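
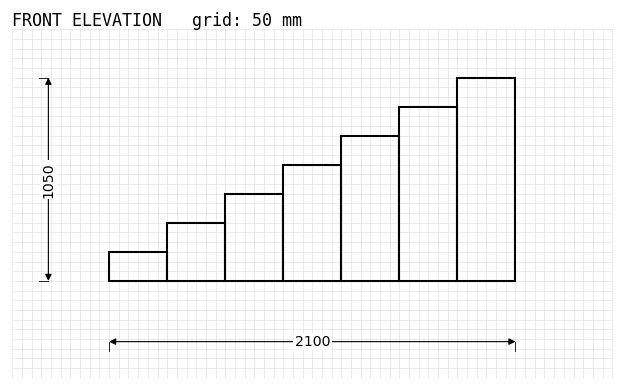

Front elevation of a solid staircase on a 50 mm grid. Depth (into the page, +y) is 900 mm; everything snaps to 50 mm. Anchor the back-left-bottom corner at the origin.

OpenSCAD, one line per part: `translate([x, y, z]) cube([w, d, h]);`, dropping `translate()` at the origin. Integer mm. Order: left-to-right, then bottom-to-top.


cube([300, 900, 150]);
translate([300, 0, 0]) cube([300, 900, 300]);
translate([600, 0, 0]) cube([300, 900, 450]);
translate([900, 0, 0]) cube([300, 900, 600]);
translate([1200, 0, 0]) cube([300, 900, 750]);
translate([1500, 0, 0]) cube([300, 900, 900]);
translate([1800, 0, 0]) cube([300, 900, 1050]);


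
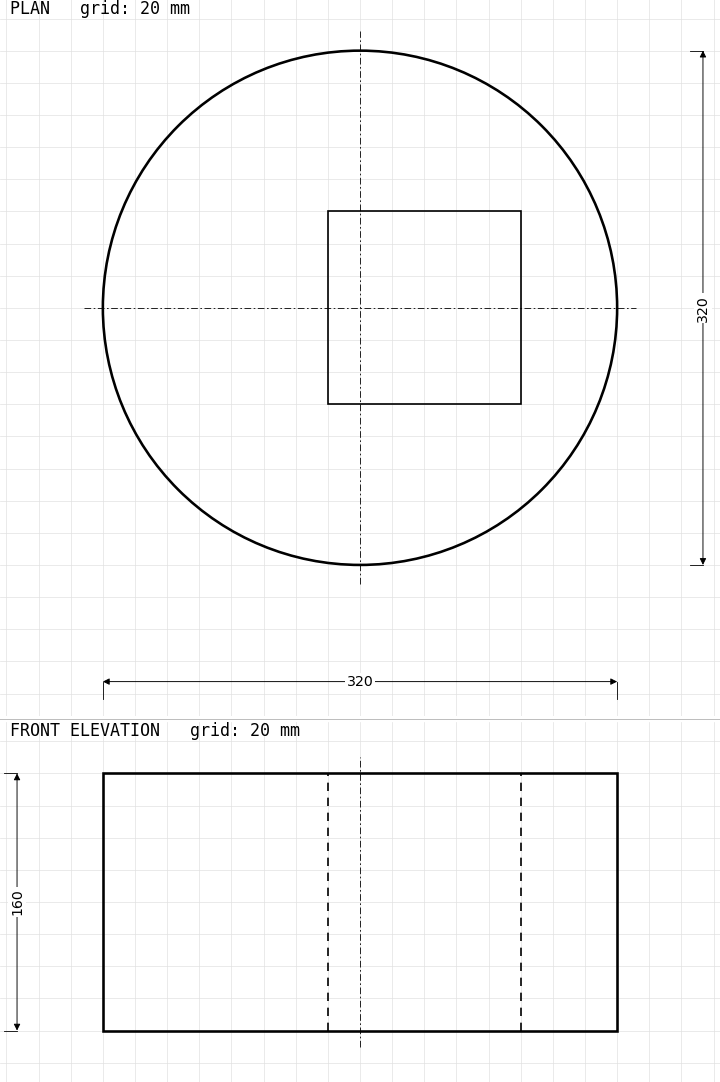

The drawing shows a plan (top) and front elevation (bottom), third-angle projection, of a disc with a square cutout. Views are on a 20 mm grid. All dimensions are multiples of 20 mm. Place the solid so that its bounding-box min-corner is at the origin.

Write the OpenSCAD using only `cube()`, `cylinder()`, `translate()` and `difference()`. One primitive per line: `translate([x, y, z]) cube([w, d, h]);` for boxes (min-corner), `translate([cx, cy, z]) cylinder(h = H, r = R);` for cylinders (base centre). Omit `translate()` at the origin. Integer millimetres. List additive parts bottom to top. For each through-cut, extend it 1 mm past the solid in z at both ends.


difference() {
  translate([160, 160, 0]) cylinder(h = 160, r = 160);
  translate([140, 100, -1]) cube([120, 120, 162]);
}


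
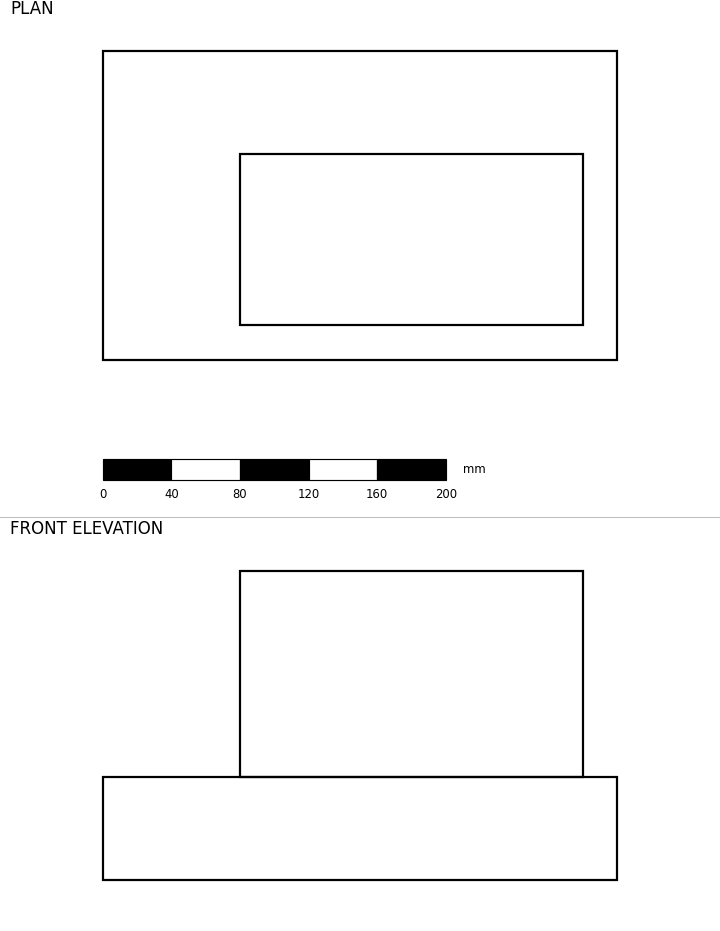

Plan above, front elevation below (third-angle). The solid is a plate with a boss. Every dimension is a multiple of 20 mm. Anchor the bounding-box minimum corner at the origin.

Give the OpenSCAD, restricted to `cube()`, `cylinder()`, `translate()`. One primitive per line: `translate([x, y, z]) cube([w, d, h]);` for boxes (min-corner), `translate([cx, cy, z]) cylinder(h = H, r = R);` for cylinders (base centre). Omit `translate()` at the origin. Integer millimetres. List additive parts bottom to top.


cube([300, 180, 60]);
translate([80, 20, 60]) cube([200, 100, 120]);


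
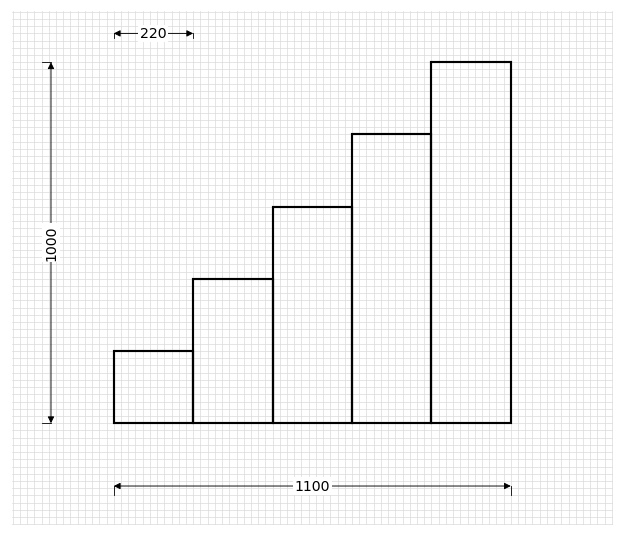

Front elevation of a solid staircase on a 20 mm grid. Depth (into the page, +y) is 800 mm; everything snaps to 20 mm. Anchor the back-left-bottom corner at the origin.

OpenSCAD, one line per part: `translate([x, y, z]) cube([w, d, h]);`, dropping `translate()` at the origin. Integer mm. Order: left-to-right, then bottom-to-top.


cube([220, 800, 200]);
translate([220, 0, 0]) cube([220, 800, 400]);
translate([440, 0, 0]) cube([220, 800, 600]);
translate([660, 0, 0]) cube([220, 800, 800]);
translate([880, 0, 0]) cube([220, 800, 1000]);


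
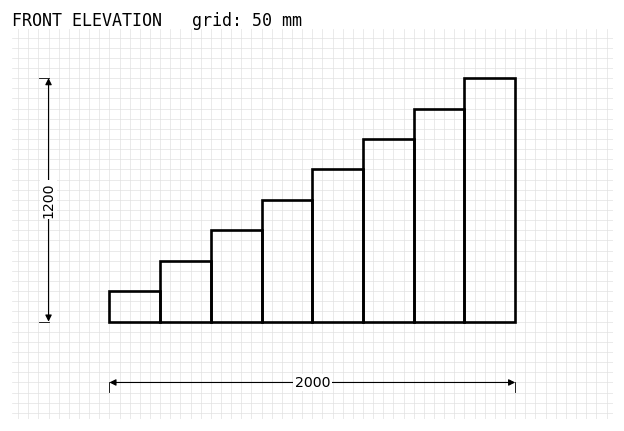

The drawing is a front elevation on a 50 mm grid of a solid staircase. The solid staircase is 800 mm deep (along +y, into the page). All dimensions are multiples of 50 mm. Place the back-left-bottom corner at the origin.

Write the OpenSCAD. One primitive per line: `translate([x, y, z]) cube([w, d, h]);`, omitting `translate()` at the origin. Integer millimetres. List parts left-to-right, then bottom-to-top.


cube([250, 800, 150]);
translate([250, 0, 0]) cube([250, 800, 300]);
translate([500, 0, 0]) cube([250, 800, 450]);
translate([750, 0, 0]) cube([250, 800, 600]);
translate([1000, 0, 0]) cube([250, 800, 750]);
translate([1250, 0, 0]) cube([250, 800, 900]);
translate([1500, 0, 0]) cube([250, 800, 1050]);
translate([1750, 0, 0]) cube([250, 800, 1200]);


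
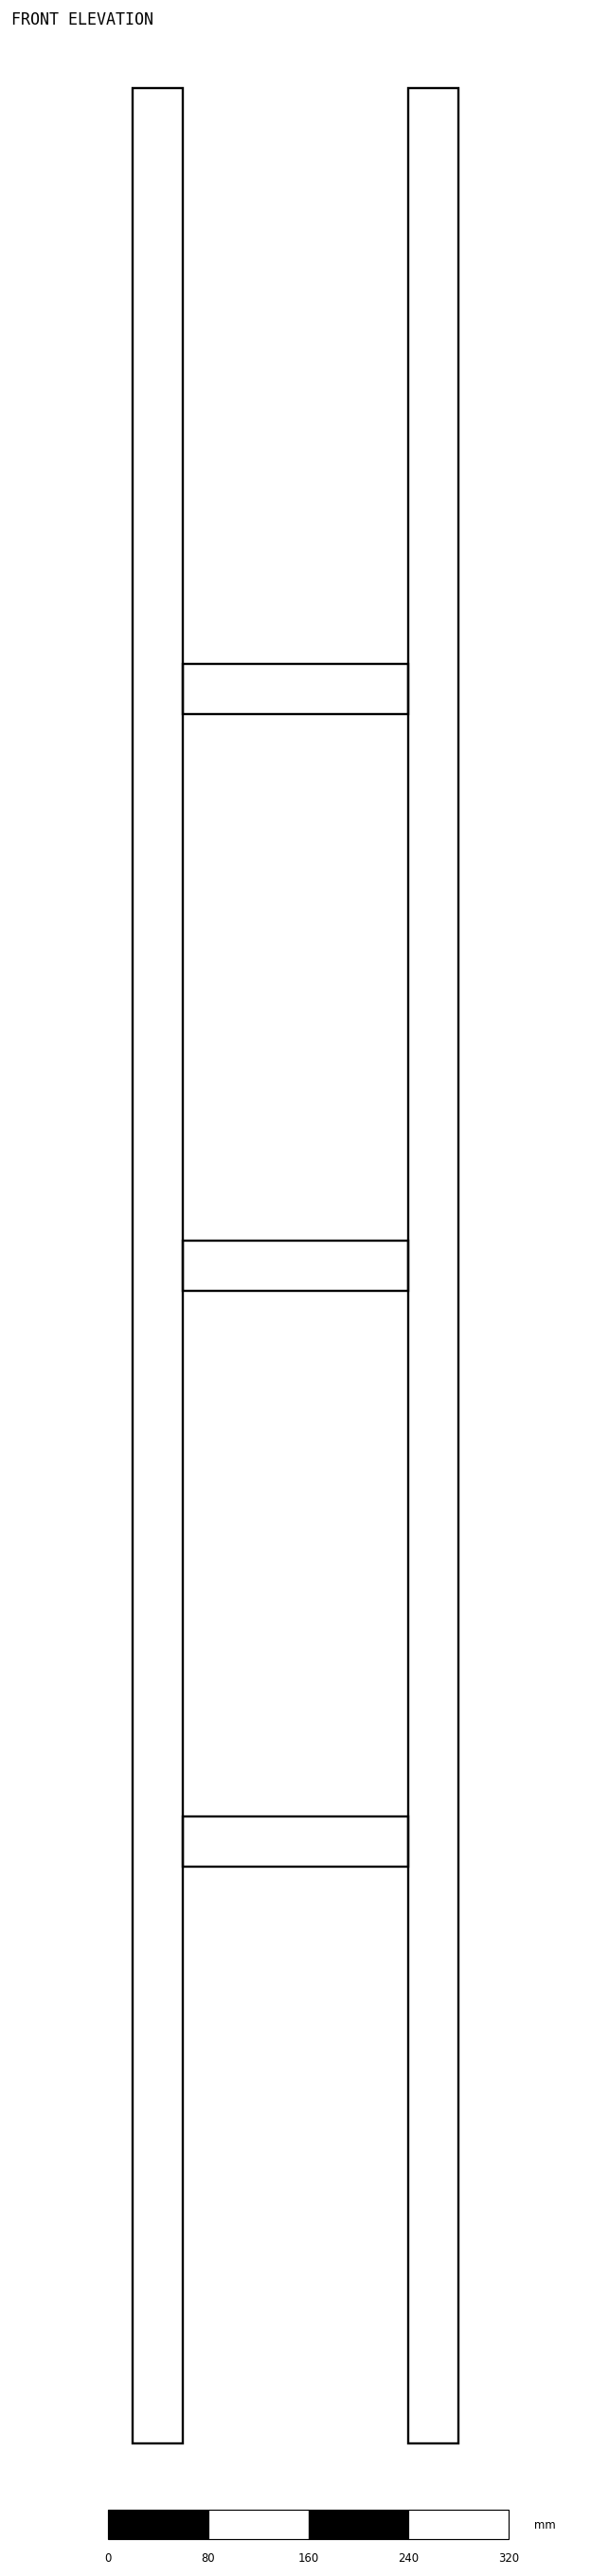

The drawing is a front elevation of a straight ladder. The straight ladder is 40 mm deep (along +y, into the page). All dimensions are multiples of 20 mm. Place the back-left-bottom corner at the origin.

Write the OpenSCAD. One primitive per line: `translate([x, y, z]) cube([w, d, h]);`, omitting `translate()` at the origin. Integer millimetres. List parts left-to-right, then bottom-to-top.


cube([40, 40, 1880]);
translate([40, 0, 460]) cube([180, 40, 40]);
translate([40, 0, 920]) cube([180, 40, 40]);
translate([40, 0, 1380]) cube([180, 40, 40]);
translate([220, 0, 0]) cube([40, 40, 1880]);


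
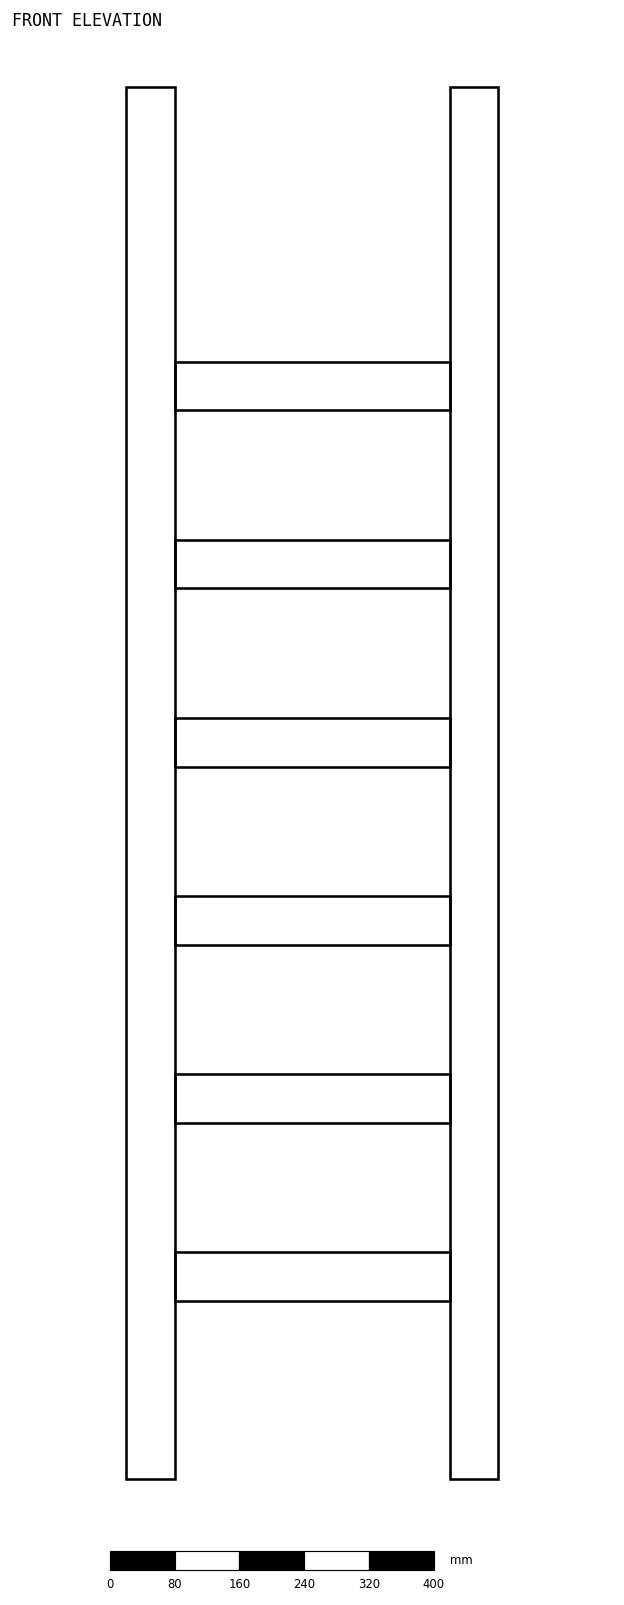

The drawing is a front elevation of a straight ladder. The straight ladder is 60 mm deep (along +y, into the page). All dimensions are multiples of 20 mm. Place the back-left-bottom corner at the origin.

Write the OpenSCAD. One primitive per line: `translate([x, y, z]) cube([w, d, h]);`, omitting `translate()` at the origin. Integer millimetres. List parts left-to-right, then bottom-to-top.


cube([60, 60, 1720]);
translate([60, 0, 220]) cube([340, 60, 60]);
translate([60, 0, 440]) cube([340, 60, 60]);
translate([60, 0, 660]) cube([340, 60, 60]);
translate([60, 0, 880]) cube([340, 60, 60]);
translate([60, 0, 1100]) cube([340, 60, 60]);
translate([60, 0, 1320]) cube([340, 60, 60]);
translate([400, 0, 0]) cube([60, 60, 1720]);


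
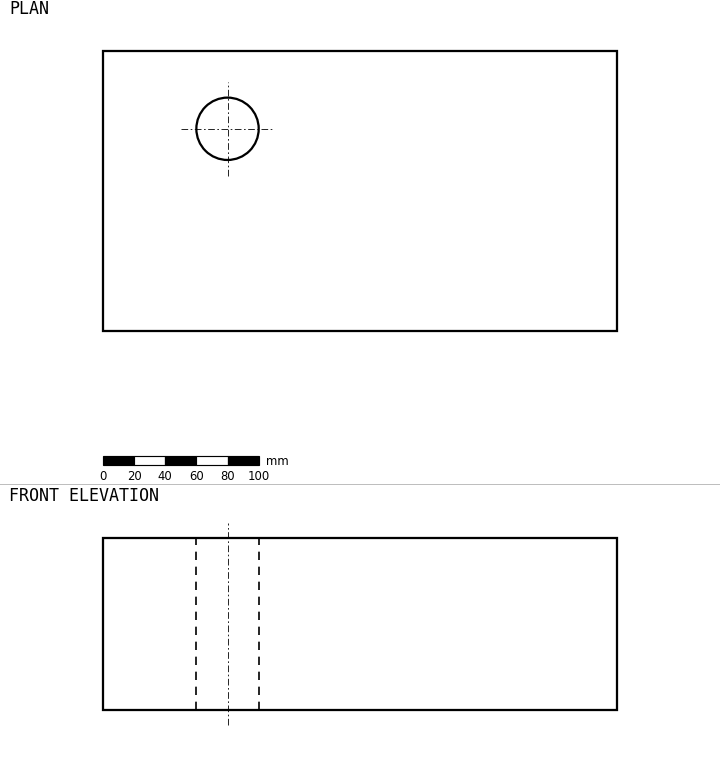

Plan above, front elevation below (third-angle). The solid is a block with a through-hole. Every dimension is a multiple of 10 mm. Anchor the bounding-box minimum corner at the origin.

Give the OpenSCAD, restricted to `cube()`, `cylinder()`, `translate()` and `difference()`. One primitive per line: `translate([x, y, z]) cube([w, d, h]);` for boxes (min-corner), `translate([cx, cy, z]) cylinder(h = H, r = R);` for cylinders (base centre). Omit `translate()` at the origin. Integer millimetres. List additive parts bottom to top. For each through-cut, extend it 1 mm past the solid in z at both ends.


difference() {
  cube([330, 180, 110]);
  translate([80, 130, -1]) cylinder(h = 112, r = 20);
}


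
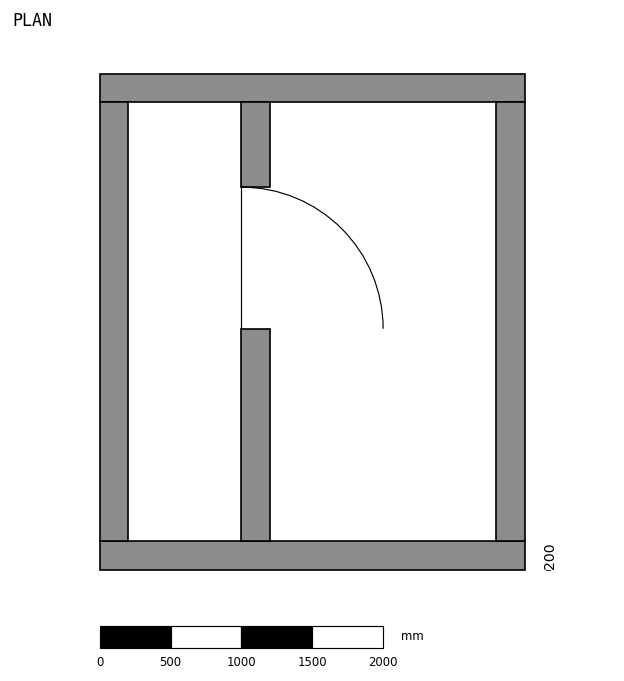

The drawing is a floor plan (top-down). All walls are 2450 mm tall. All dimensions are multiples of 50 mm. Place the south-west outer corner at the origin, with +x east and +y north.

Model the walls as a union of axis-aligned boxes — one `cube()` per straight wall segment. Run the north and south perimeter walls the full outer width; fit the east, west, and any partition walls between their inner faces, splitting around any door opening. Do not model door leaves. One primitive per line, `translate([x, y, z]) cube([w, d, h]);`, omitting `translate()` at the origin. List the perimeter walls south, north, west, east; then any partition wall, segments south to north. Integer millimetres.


cube([3000, 200, 2450]);
translate([0, 3300, 0]) cube([3000, 200, 2450]);
translate([0, 200, 0]) cube([200, 3100, 2450]);
translate([2800, 200, 0]) cube([200, 3100, 2450]);
translate([1000, 200, 0]) cube([200, 1500, 2450]);
translate([1000, 2700, 0]) cube([200, 600, 2450]);


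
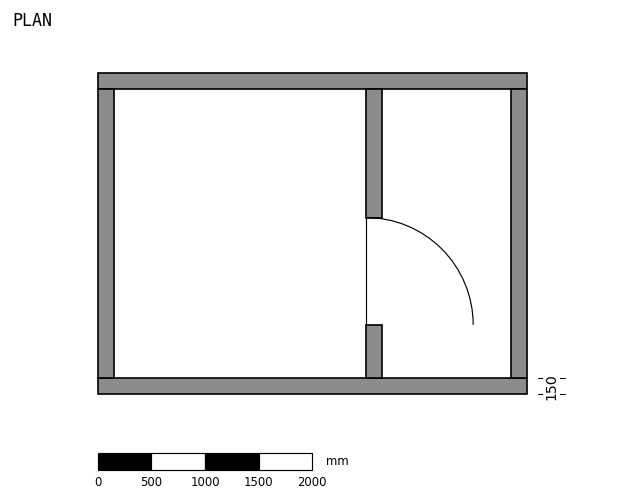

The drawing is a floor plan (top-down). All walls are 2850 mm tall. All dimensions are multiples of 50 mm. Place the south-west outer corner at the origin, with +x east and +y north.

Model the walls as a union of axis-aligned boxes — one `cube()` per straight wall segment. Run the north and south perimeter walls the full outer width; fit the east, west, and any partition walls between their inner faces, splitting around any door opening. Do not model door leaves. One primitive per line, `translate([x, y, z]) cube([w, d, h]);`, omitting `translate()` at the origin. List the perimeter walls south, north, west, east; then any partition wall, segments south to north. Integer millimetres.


cube([4000, 150, 2850]);
translate([0, 2850, 0]) cube([4000, 150, 2850]);
translate([0, 150, 0]) cube([150, 2700, 2850]);
translate([3850, 150, 0]) cube([150, 2700, 2850]);
translate([2500, 150, 0]) cube([150, 500, 2850]);
translate([2500, 1650, 0]) cube([150, 1200, 2850]);


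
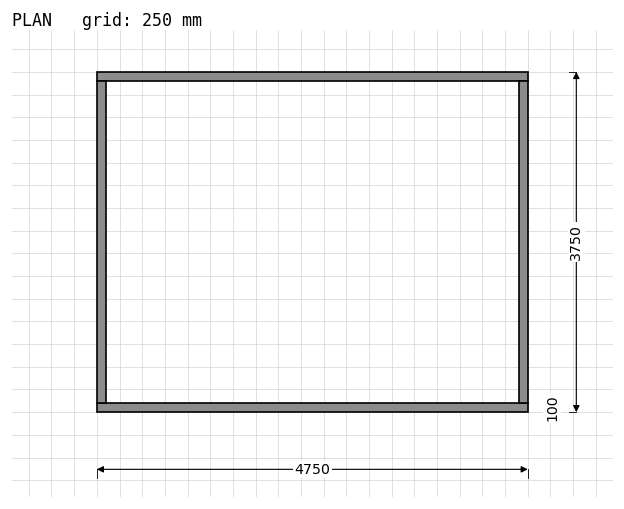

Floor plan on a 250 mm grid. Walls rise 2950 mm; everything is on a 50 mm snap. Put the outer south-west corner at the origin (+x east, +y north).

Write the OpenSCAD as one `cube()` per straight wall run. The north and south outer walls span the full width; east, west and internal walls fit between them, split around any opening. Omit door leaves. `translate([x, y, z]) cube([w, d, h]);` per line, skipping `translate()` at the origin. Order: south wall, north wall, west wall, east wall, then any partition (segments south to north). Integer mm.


cube([4750, 100, 2950]);
translate([0, 3650, 0]) cube([4750, 100, 2950]);
translate([0, 100, 0]) cube([100, 3550, 2950]);
translate([4650, 100, 0]) cube([100, 3550, 2950]);


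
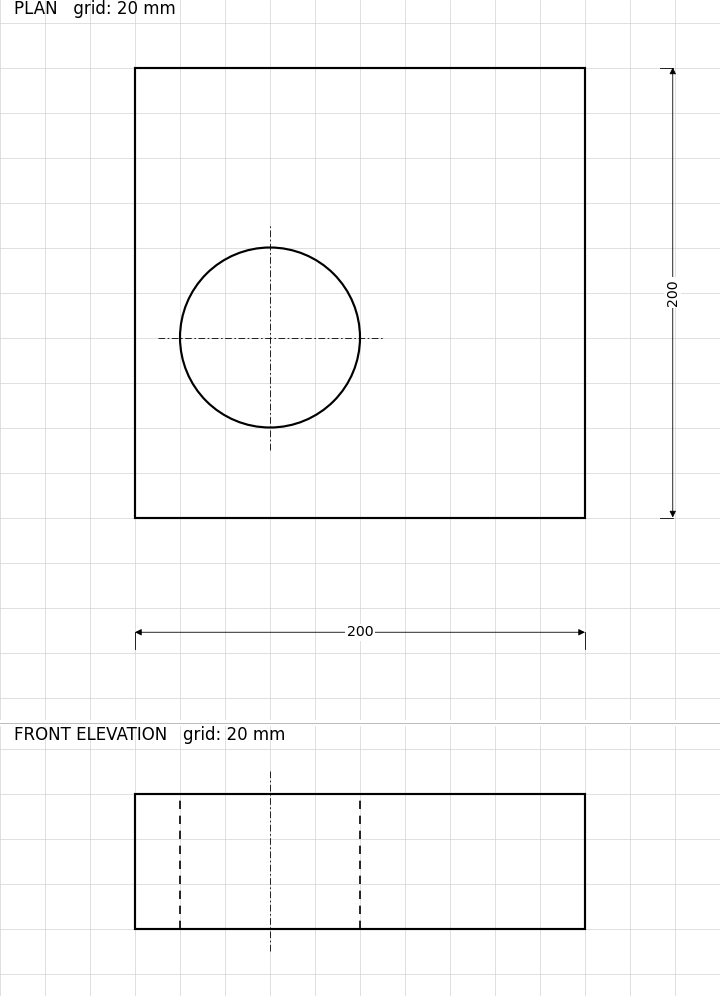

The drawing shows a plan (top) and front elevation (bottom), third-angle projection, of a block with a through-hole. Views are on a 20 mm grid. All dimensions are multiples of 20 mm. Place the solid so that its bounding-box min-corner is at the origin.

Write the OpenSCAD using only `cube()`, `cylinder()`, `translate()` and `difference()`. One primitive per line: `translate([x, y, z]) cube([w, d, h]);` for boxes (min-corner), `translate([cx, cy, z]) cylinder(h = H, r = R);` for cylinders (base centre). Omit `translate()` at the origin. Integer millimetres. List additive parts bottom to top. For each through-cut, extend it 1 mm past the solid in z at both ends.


difference() {
  cube([200, 200, 60]);
  translate([60, 80, -1]) cylinder(h = 62, r = 40);
}


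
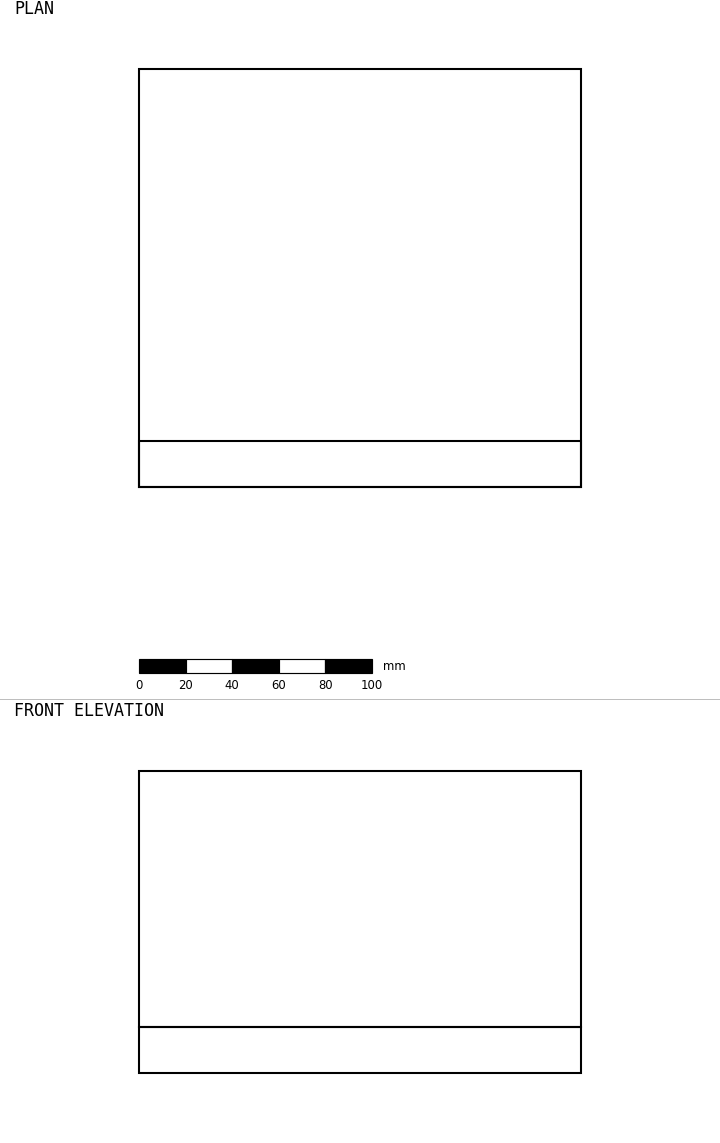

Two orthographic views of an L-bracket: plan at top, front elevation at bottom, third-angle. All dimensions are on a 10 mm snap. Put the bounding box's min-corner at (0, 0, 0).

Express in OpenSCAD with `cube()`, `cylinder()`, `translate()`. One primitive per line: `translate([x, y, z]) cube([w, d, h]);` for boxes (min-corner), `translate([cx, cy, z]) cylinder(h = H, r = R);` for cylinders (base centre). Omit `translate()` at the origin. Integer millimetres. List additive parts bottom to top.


cube([190, 180, 20]);
translate([0, 0, 20]) cube([190, 20, 110]);


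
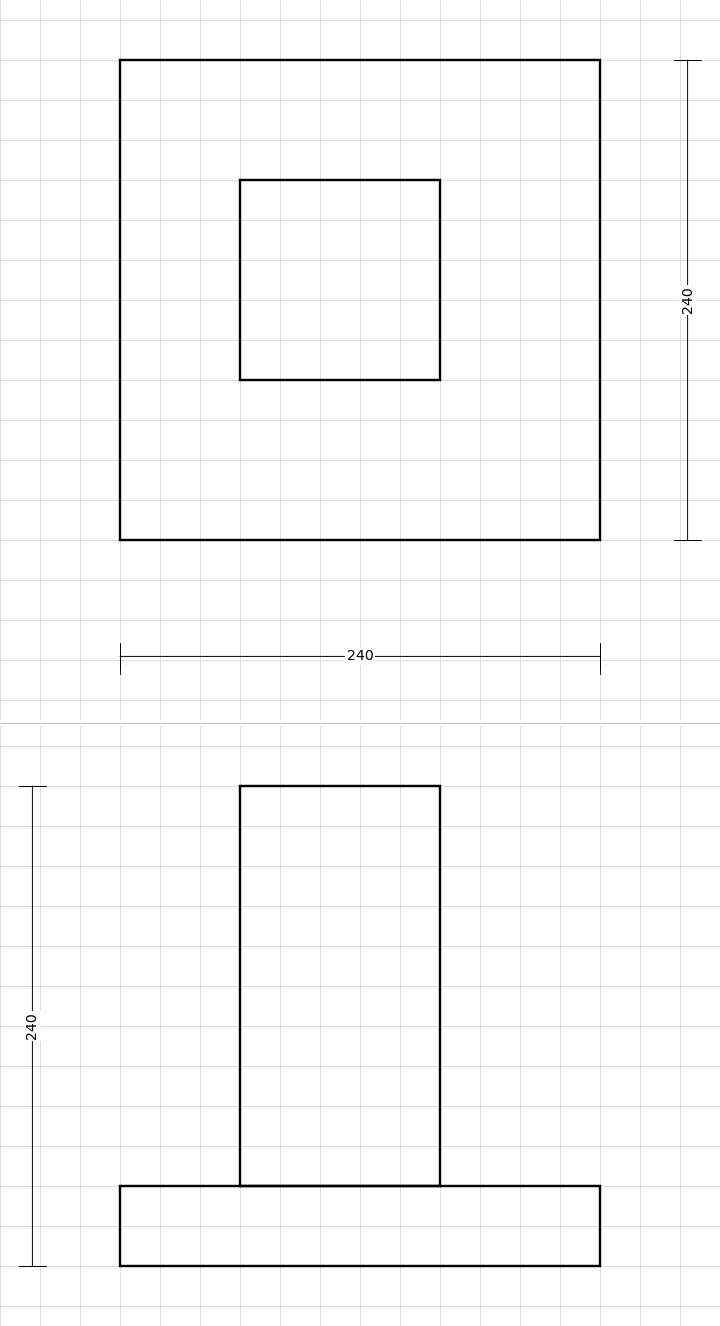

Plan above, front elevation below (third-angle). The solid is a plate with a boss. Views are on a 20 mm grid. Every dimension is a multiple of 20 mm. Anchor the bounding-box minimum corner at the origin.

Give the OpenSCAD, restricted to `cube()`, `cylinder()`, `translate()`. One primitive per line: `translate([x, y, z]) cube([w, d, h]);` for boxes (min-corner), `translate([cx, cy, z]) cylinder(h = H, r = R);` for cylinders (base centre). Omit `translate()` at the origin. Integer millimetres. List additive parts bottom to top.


cube([240, 240, 40]);
translate([60, 80, 40]) cube([100, 100, 200]);


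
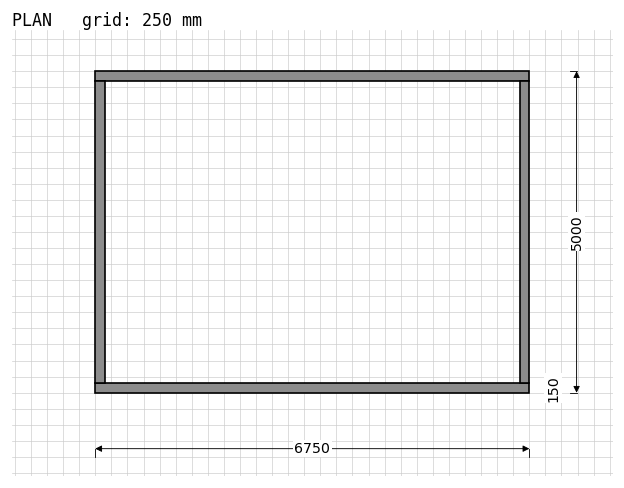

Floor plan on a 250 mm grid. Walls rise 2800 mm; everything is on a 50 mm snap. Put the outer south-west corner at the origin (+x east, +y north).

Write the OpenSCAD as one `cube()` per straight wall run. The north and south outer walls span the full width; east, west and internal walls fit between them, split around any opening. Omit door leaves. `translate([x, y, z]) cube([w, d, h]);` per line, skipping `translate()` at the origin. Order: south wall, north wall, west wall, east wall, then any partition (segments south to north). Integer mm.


cube([6750, 150, 2800]);
translate([0, 4850, 0]) cube([6750, 150, 2800]);
translate([0, 150, 0]) cube([150, 4700, 2800]);
translate([6600, 150, 0]) cube([150, 4700, 2800]);


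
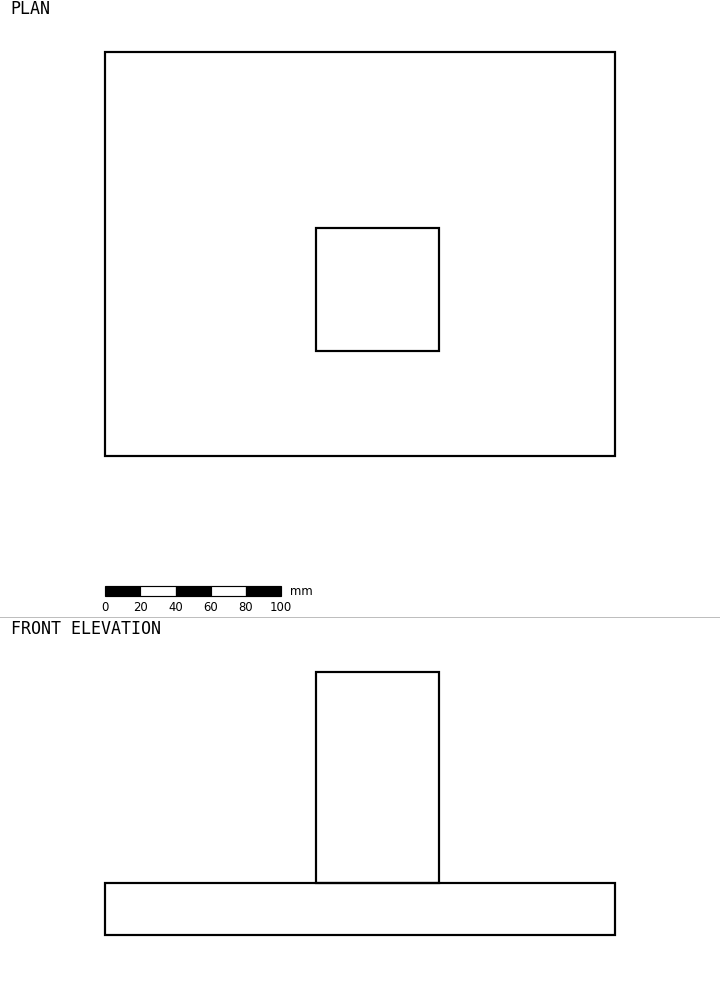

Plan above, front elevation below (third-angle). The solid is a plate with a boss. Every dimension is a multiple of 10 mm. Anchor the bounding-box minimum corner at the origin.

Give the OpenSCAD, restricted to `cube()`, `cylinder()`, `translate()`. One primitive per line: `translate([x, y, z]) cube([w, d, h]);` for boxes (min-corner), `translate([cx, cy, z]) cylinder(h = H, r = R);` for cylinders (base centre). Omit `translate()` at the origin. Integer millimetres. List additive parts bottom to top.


cube([290, 230, 30]);
translate([120, 60, 30]) cube([70, 70, 120]);


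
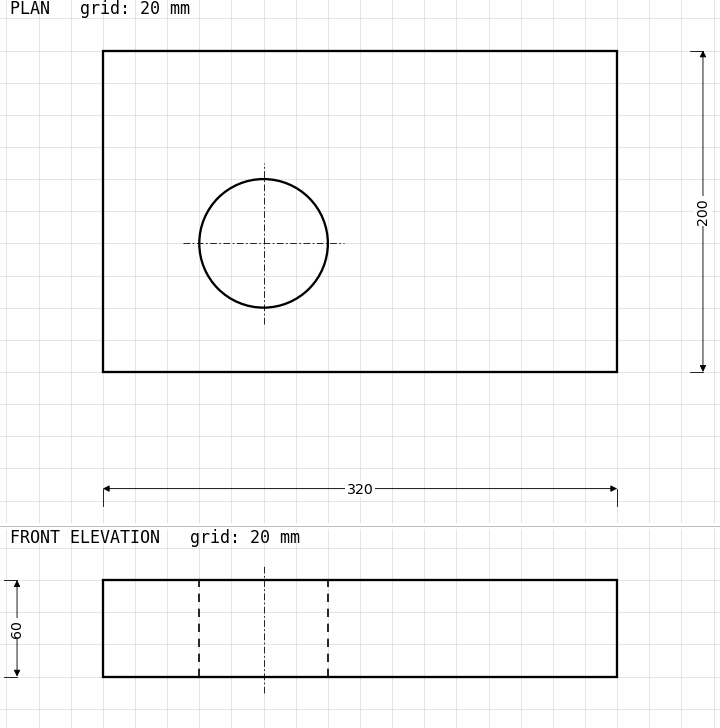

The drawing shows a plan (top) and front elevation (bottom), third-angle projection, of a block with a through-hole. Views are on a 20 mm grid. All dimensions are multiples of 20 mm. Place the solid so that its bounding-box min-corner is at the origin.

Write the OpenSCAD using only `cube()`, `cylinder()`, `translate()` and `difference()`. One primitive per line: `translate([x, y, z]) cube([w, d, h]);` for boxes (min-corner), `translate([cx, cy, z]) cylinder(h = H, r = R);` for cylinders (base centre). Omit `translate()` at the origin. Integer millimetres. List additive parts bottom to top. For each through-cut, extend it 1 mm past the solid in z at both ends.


difference() {
  cube([320, 200, 60]);
  translate([100, 80, -1]) cylinder(h = 62, r = 40);
}


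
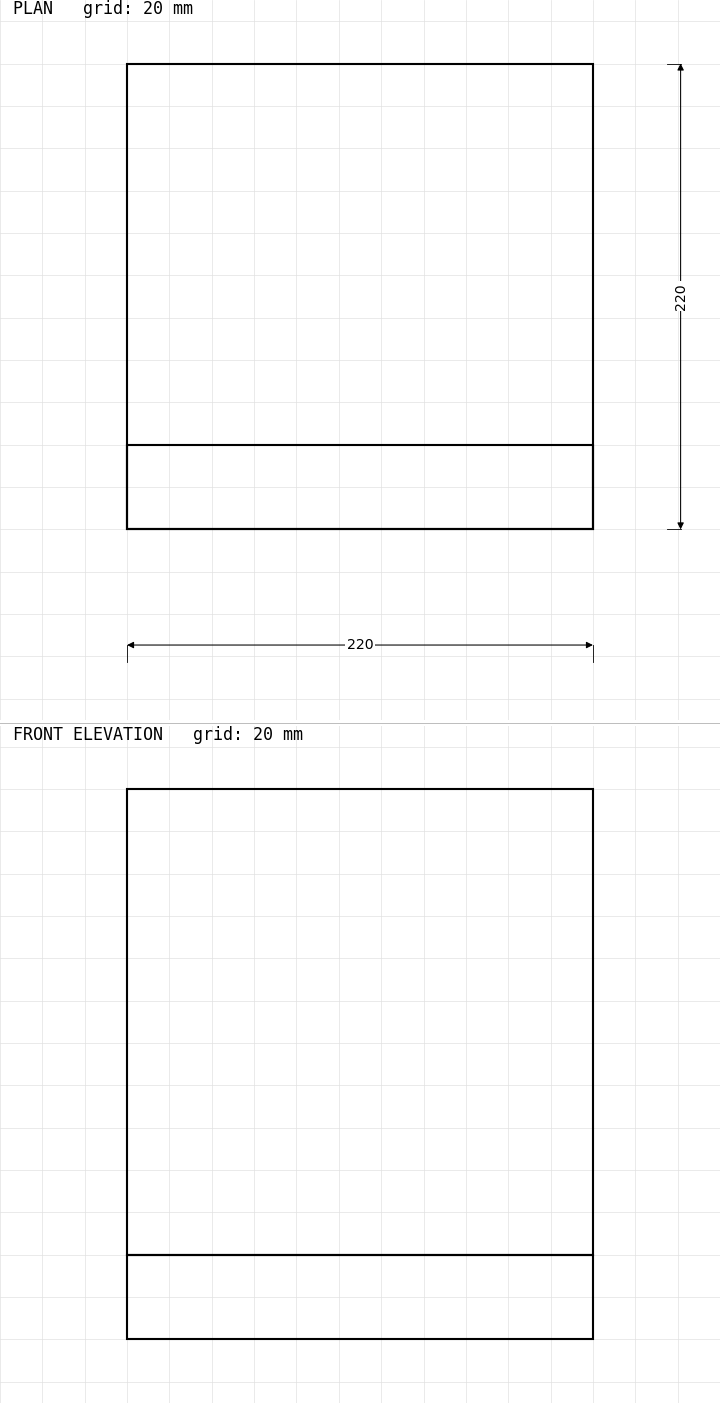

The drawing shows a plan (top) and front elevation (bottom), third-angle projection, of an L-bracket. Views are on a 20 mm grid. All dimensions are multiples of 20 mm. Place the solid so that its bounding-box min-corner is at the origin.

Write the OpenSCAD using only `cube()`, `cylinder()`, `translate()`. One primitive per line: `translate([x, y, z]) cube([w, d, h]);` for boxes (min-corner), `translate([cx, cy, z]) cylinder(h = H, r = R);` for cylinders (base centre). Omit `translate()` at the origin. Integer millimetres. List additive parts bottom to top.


cube([220, 220, 40]);
translate([0, 0, 40]) cube([220, 40, 220]);


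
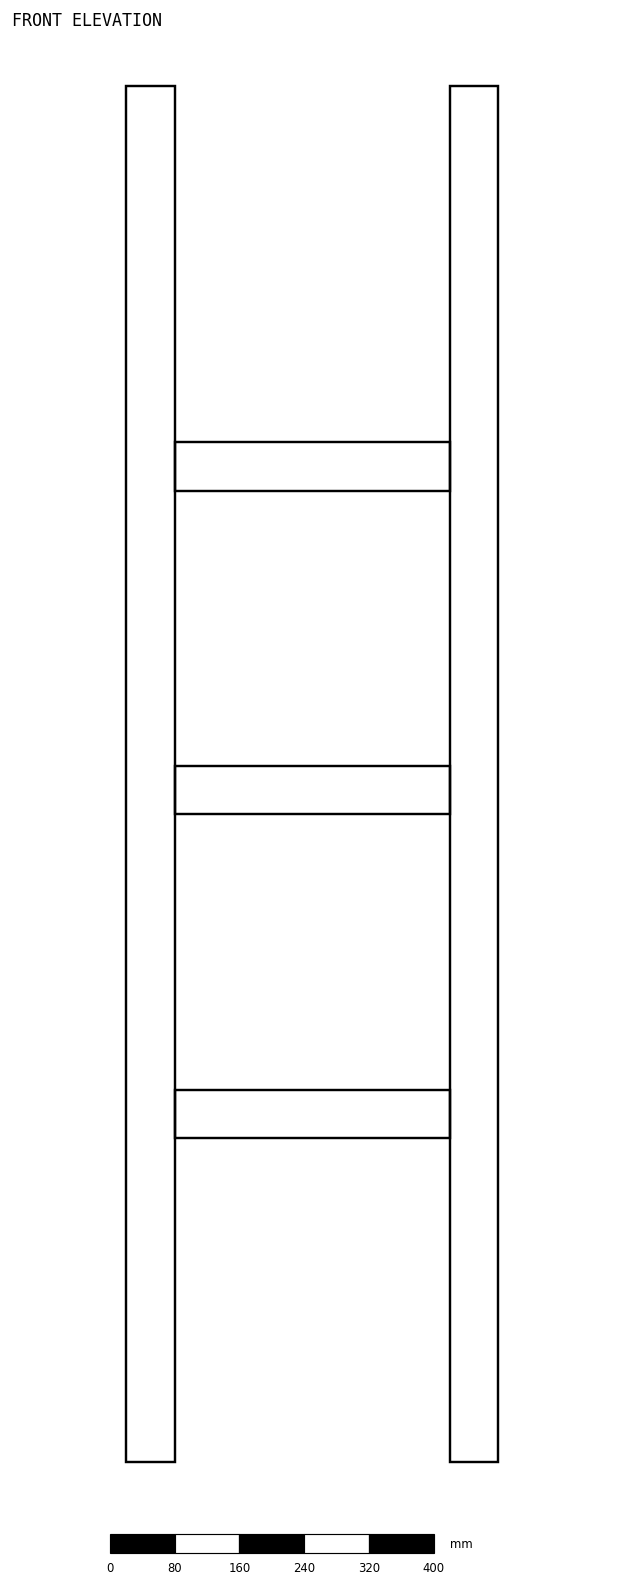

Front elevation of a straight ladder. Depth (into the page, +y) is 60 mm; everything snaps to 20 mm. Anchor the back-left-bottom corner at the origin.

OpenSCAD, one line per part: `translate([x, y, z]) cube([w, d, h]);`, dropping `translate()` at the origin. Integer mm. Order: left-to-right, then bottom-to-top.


cube([60, 60, 1700]);
translate([60, 0, 400]) cube([340, 60, 60]);
translate([60, 0, 800]) cube([340, 60, 60]);
translate([60, 0, 1200]) cube([340, 60, 60]);
translate([400, 0, 0]) cube([60, 60, 1700]);


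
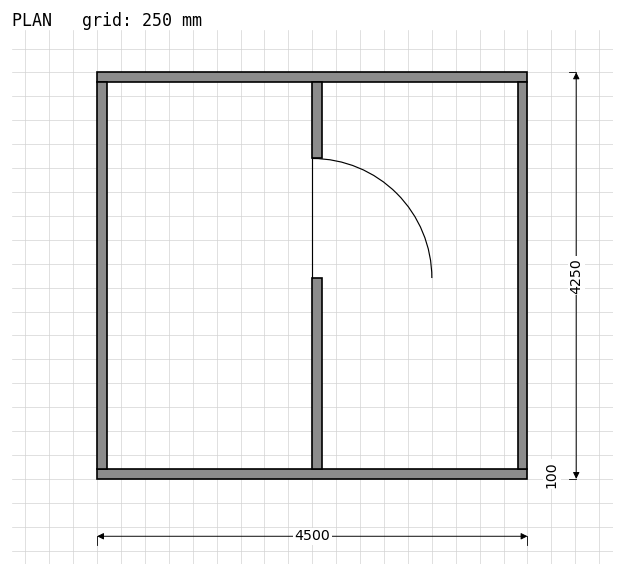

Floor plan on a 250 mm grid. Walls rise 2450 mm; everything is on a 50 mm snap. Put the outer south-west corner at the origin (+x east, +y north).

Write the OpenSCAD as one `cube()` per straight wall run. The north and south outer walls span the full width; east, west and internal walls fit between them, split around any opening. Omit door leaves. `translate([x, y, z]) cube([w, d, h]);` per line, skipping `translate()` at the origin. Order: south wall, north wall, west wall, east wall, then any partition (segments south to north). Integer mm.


cube([4500, 100, 2450]);
translate([0, 4150, 0]) cube([4500, 100, 2450]);
translate([0, 100, 0]) cube([100, 4050, 2450]);
translate([4400, 100, 0]) cube([100, 4050, 2450]);
translate([2250, 100, 0]) cube([100, 2000, 2450]);
translate([2250, 3350, 0]) cube([100, 800, 2450]);


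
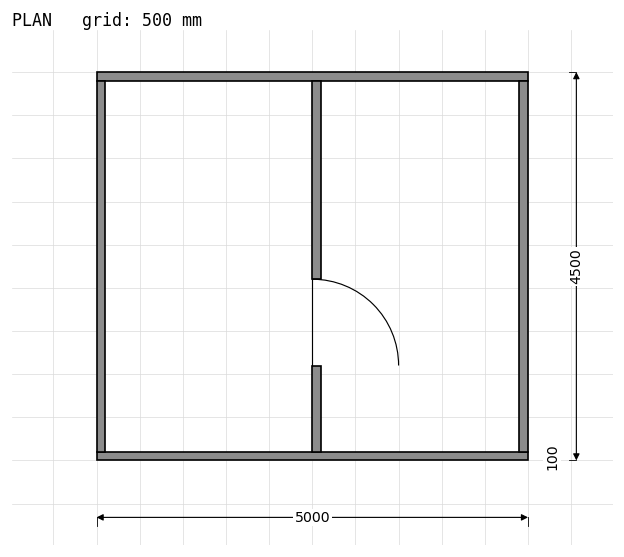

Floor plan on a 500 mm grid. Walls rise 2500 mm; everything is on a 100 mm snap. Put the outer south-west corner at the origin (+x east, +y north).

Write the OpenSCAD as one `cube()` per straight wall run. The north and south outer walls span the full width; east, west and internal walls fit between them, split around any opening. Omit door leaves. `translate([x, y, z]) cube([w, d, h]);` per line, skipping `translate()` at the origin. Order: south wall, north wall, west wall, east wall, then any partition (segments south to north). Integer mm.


cube([5000, 100, 2500]);
translate([0, 4400, 0]) cube([5000, 100, 2500]);
translate([0, 100, 0]) cube([100, 4300, 2500]);
translate([4900, 100, 0]) cube([100, 4300, 2500]);
translate([2500, 100, 0]) cube([100, 1000, 2500]);
translate([2500, 2100, 0]) cube([100, 2300, 2500]);


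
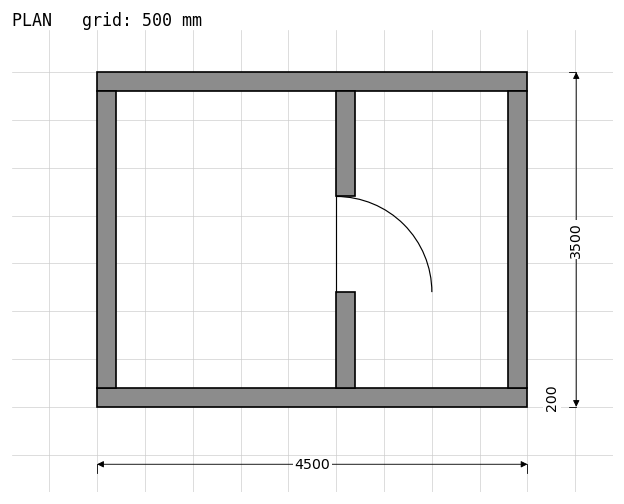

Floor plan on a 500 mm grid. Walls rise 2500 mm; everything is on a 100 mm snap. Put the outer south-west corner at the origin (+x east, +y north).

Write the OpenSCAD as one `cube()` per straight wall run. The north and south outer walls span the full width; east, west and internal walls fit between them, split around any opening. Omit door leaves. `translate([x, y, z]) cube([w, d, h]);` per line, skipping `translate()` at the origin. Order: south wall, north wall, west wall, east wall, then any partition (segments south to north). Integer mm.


cube([4500, 200, 2500]);
translate([0, 3300, 0]) cube([4500, 200, 2500]);
translate([0, 200, 0]) cube([200, 3100, 2500]);
translate([4300, 200, 0]) cube([200, 3100, 2500]);
translate([2500, 200, 0]) cube([200, 1000, 2500]);
translate([2500, 2200, 0]) cube([200, 1100, 2500]);


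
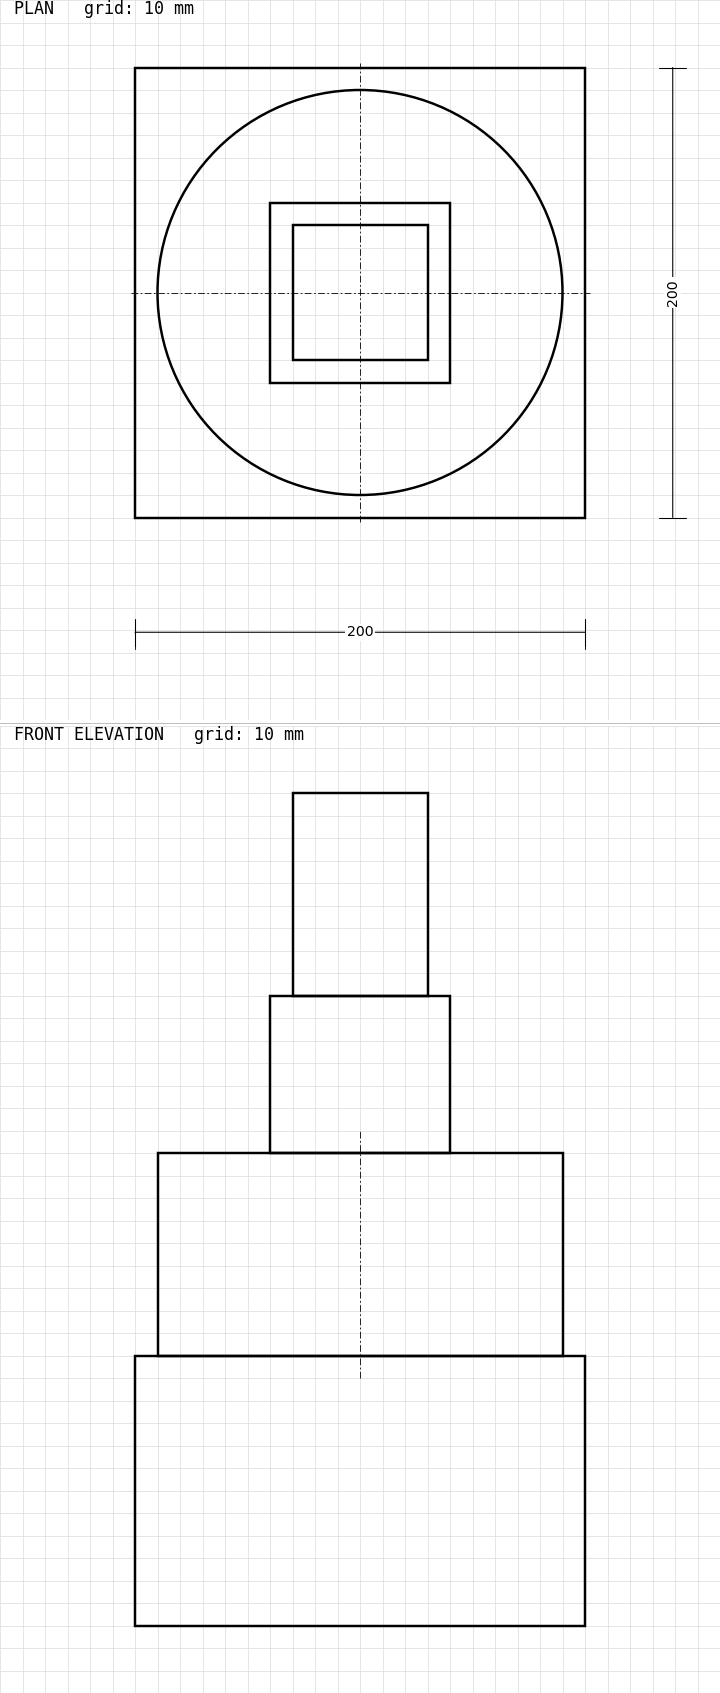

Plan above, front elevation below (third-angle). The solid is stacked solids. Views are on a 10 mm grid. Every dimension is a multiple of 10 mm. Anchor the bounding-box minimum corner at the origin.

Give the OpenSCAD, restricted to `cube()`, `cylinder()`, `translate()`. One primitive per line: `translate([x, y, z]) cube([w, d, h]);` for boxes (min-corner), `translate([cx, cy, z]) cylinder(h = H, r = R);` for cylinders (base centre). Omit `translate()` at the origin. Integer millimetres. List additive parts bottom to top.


cube([200, 200, 120]);
translate([100, 100, 120]) cylinder(h = 90, r = 90);
translate([60, 60, 210]) cube([80, 80, 70]);
translate([70, 70, 280]) cube([60, 60, 90]);


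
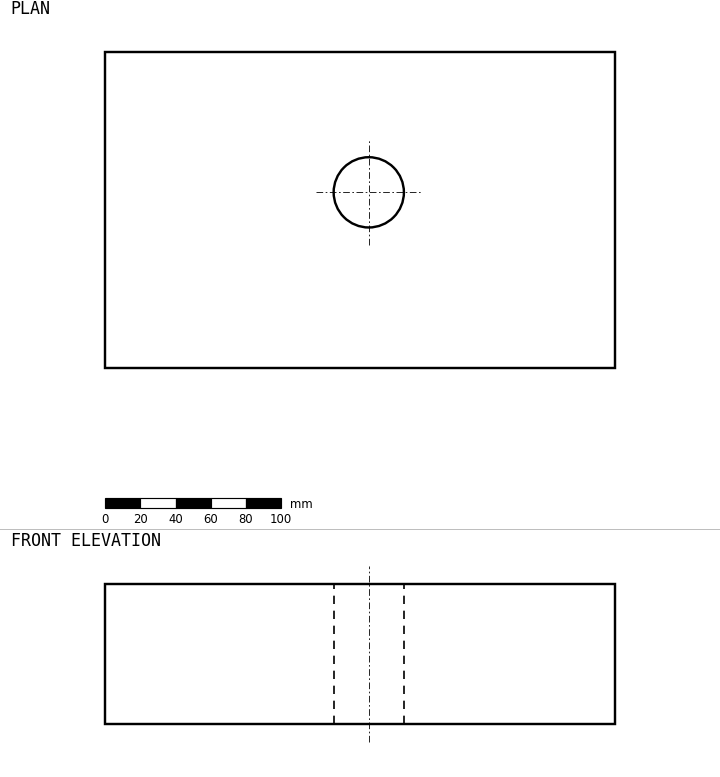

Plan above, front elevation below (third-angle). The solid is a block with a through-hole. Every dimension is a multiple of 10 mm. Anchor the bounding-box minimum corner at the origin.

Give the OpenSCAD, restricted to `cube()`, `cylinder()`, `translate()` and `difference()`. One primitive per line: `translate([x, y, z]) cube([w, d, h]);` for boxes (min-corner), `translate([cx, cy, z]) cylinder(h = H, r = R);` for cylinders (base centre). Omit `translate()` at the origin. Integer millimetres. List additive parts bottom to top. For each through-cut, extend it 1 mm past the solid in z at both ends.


difference() {
  cube([290, 180, 80]);
  translate([150, 100, -1]) cylinder(h = 82, r = 20);
}


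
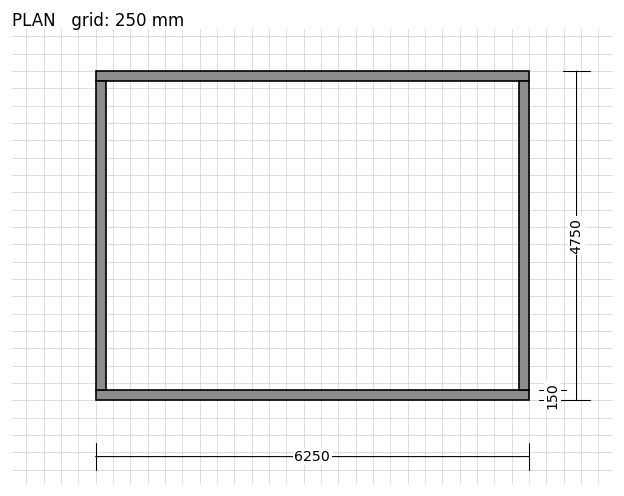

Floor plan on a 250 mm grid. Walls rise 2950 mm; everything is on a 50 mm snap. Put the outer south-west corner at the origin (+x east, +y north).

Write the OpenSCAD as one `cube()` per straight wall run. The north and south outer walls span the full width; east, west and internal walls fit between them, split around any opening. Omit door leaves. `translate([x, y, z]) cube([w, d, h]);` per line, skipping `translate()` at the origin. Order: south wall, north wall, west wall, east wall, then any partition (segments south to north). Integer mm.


cube([6250, 150, 2950]);
translate([0, 4600, 0]) cube([6250, 150, 2950]);
translate([0, 150, 0]) cube([150, 4450, 2950]);
translate([6100, 150, 0]) cube([150, 4450, 2950]);


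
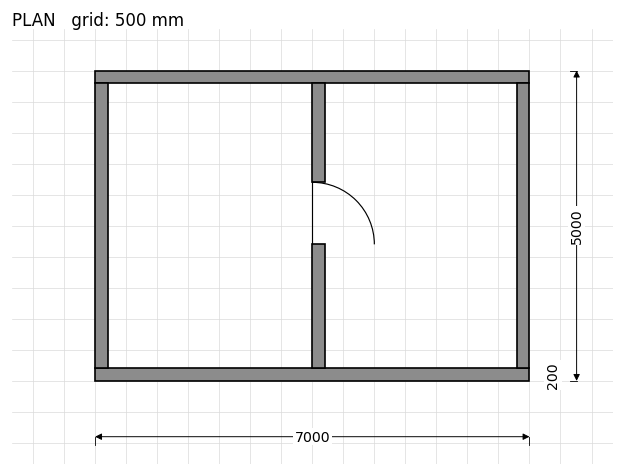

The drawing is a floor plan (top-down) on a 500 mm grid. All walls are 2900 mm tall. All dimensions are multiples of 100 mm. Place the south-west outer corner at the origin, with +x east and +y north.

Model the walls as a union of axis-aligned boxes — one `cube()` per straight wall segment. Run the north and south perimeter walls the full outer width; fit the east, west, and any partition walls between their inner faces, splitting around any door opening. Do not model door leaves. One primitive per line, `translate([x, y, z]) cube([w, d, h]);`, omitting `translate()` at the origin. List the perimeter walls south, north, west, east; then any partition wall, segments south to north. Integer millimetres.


cube([7000, 200, 2900]);
translate([0, 4800, 0]) cube([7000, 200, 2900]);
translate([0, 200, 0]) cube([200, 4600, 2900]);
translate([6800, 200, 0]) cube([200, 4600, 2900]);
translate([3500, 200, 0]) cube([200, 2000, 2900]);
translate([3500, 3200, 0]) cube([200, 1600, 2900]);


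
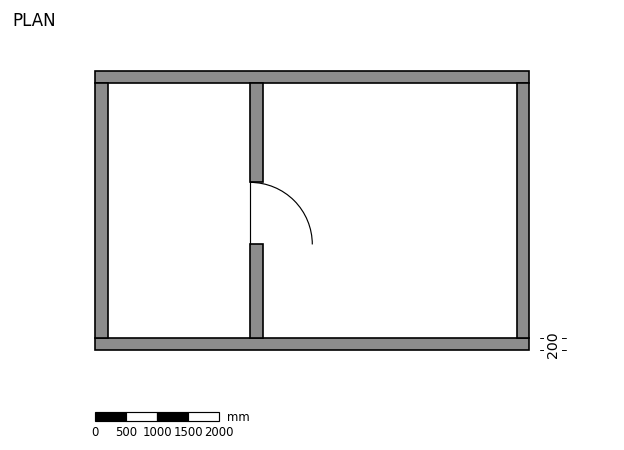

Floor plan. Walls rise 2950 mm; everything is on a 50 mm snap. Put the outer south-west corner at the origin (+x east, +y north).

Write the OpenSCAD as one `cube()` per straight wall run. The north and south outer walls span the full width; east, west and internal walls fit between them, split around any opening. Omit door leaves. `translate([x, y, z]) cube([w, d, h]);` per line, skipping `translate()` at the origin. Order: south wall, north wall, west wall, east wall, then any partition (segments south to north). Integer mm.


cube([7000, 200, 2950]);
translate([0, 4300, 0]) cube([7000, 200, 2950]);
translate([0, 200, 0]) cube([200, 4100, 2950]);
translate([6800, 200, 0]) cube([200, 4100, 2950]);
translate([2500, 200, 0]) cube([200, 1500, 2950]);
translate([2500, 2700, 0]) cube([200, 1600, 2950]);


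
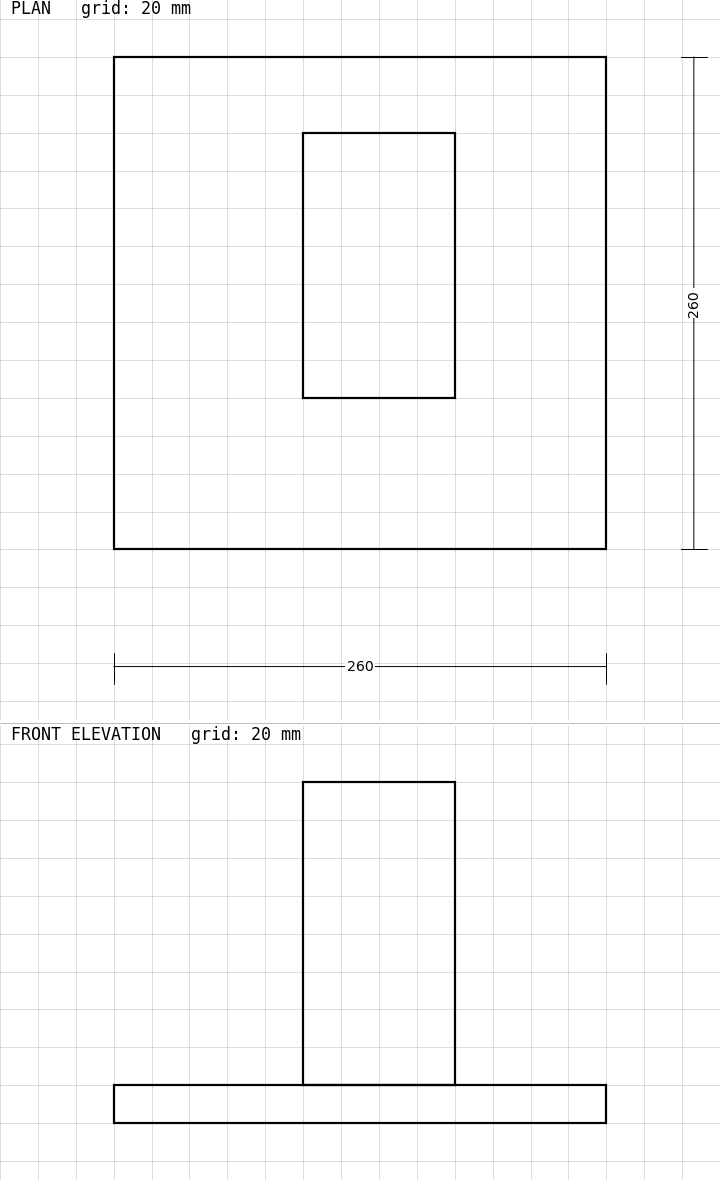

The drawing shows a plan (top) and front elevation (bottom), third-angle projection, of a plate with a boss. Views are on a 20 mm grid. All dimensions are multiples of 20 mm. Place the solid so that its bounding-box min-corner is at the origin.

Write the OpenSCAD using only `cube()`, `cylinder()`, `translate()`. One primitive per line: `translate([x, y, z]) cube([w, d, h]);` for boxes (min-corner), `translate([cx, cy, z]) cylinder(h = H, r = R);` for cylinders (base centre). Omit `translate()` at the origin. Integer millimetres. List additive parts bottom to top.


cube([260, 260, 20]);
translate([100, 80, 20]) cube([80, 140, 160]);


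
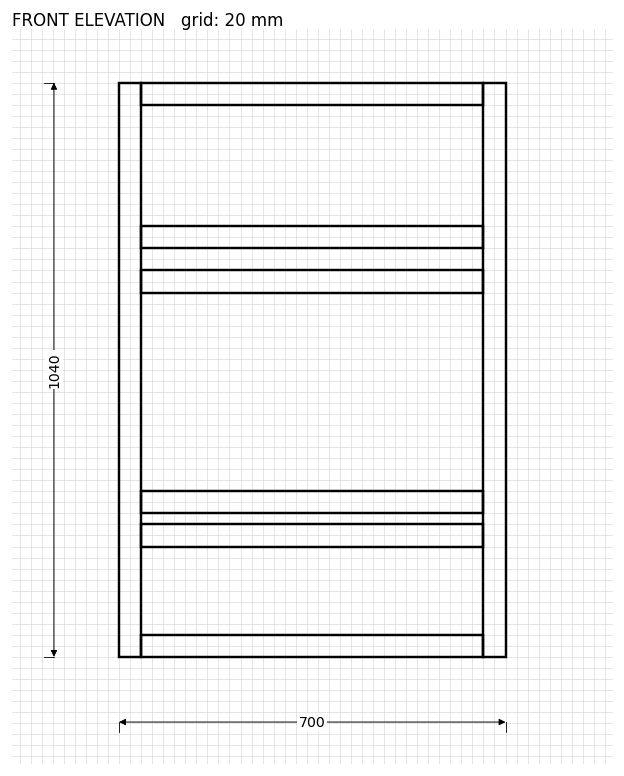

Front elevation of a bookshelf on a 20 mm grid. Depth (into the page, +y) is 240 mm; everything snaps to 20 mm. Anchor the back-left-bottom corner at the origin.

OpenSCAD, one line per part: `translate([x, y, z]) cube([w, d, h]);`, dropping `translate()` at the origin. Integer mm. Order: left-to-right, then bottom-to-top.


cube([40, 240, 1040]);
translate([40, 0, 0]) cube([620, 240, 40]);
translate([40, 0, 200]) cube([620, 240, 40]);
translate([40, 0, 260]) cube([620, 240, 40]);
translate([40, 0, 660]) cube([620, 240, 40]);
translate([40, 0, 740]) cube([620, 240, 40]);
translate([40, 0, 1000]) cube([620, 240, 40]);
translate([660, 0, 0]) cube([40, 240, 1040]);


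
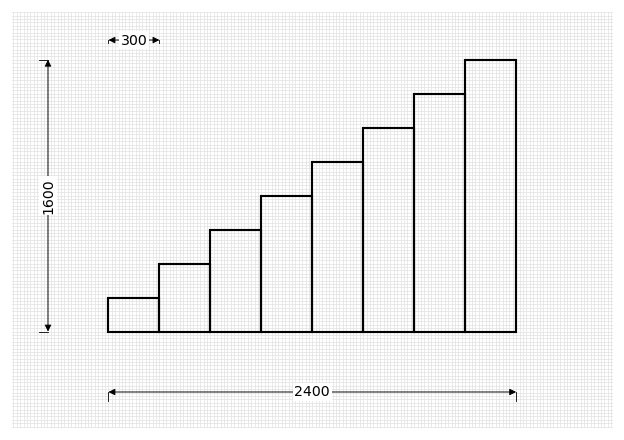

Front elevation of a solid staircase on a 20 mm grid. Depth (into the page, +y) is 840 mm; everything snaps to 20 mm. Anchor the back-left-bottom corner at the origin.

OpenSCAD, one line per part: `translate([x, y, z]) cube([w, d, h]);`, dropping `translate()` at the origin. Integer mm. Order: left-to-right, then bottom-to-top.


cube([300, 840, 200]);
translate([300, 0, 0]) cube([300, 840, 400]);
translate([600, 0, 0]) cube([300, 840, 600]);
translate([900, 0, 0]) cube([300, 840, 800]);
translate([1200, 0, 0]) cube([300, 840, 1000]);
translate([1500, 0, 0]) cube([300, 840, 1200]);
translate([1800, 0, 0]) cube([300, 840, 1400]);
translate([2100, 0, 0]) cube([300, 840, 1600]);


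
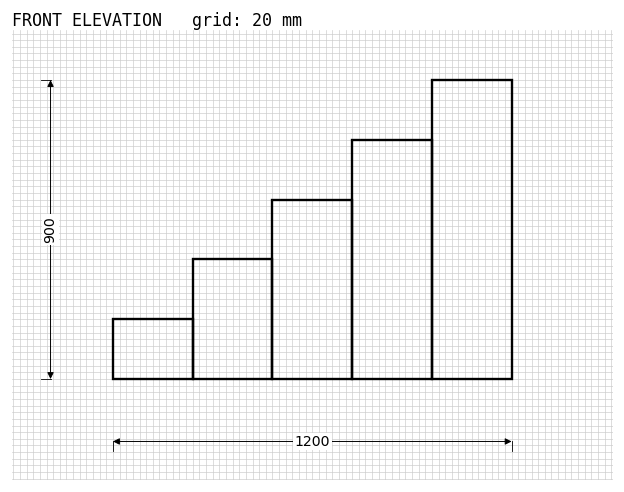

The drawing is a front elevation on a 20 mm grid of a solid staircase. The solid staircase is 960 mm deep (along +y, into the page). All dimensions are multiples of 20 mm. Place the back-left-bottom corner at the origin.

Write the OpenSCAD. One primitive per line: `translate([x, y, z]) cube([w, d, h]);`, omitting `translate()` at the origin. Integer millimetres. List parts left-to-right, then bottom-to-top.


cube([240, 960, 180]);
translate([240, 0, 0]) cube([240, 960, 360]);
translate([480, 0, 0]) cube([240, 960, 540]);
translate([720, 0, 0]) cube([240, 960, 720]);
translate([960, 0, 0]) cube([240, 960, 900]);


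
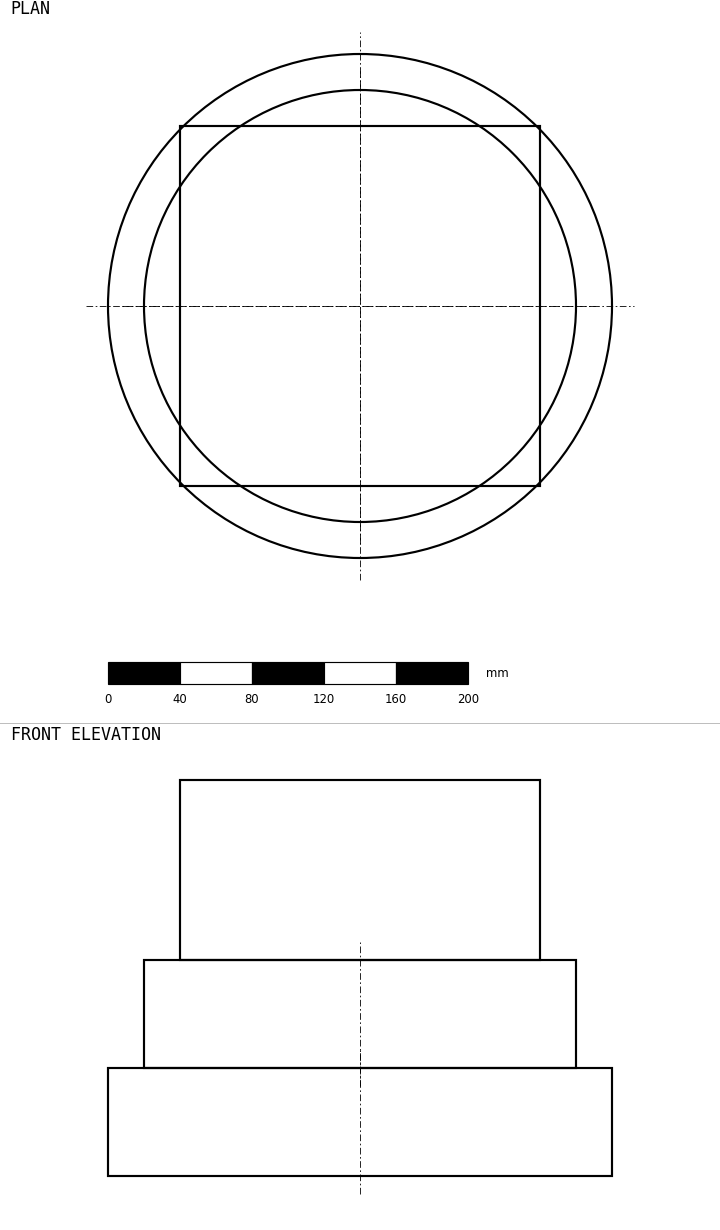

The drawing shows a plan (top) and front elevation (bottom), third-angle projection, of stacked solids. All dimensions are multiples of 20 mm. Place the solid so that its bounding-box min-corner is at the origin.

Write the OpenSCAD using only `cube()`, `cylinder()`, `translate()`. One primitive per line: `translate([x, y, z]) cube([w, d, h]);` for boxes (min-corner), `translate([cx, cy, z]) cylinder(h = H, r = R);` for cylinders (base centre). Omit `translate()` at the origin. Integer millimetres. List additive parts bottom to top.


translate([140, 140, 0]) cylinder(h = 60, r = 140);
translate([140, 140, 60]) cylinder(h = 60, r = 120);
translate([40, 40, 120]) cube([200, 200, 100]);


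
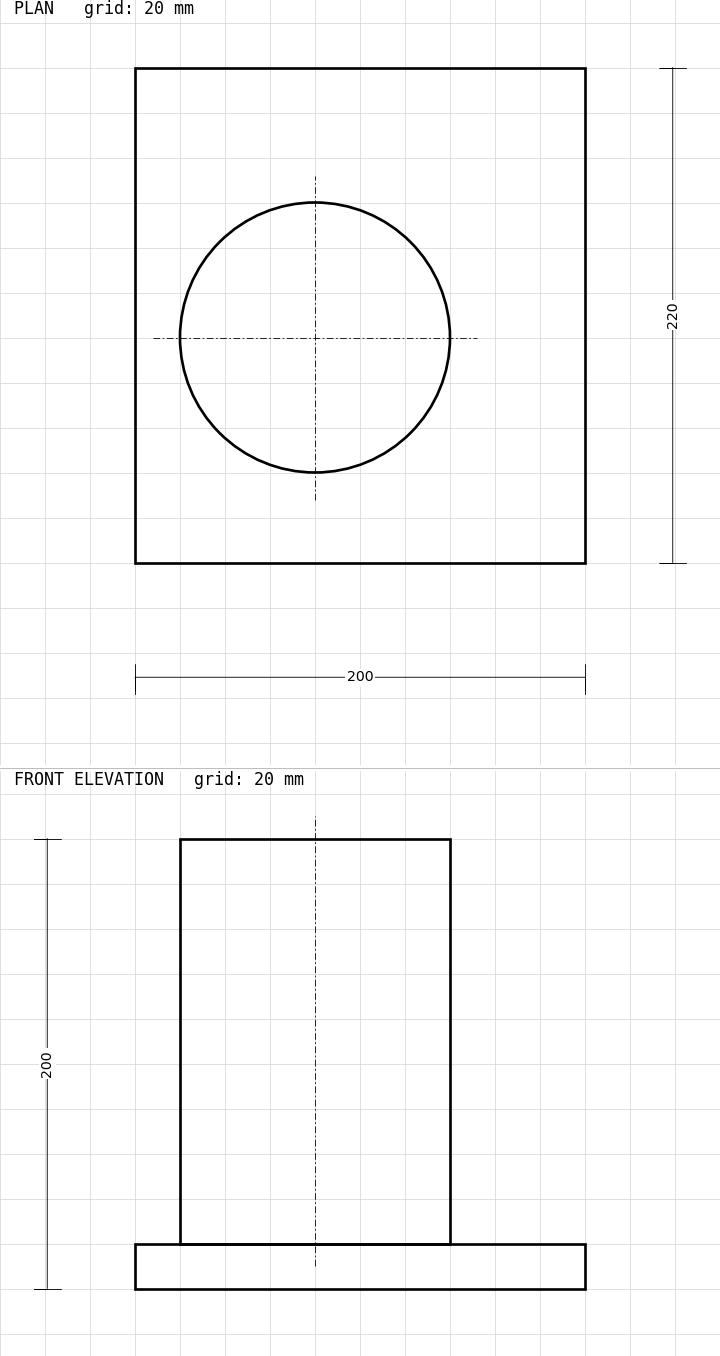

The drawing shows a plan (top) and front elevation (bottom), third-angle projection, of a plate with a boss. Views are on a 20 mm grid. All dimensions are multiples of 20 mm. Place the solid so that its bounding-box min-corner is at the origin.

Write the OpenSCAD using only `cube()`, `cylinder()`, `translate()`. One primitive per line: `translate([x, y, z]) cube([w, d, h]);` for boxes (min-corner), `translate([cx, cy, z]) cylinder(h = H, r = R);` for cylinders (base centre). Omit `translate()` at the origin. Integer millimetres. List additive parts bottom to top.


cube([200, 220, 20]);
translate([80, 100, 20]) cylinder(h = 180, r = 60);


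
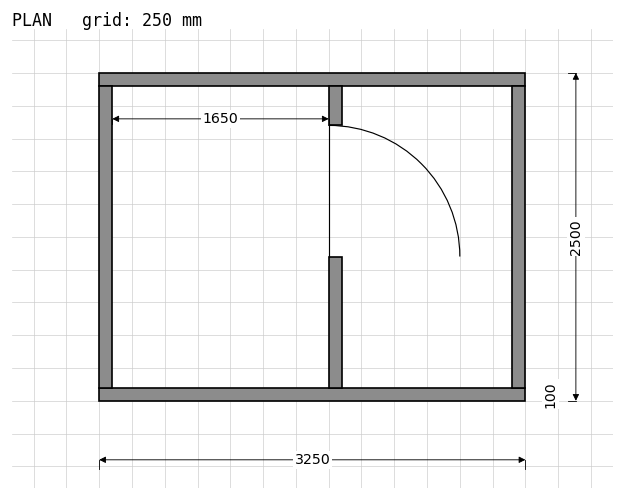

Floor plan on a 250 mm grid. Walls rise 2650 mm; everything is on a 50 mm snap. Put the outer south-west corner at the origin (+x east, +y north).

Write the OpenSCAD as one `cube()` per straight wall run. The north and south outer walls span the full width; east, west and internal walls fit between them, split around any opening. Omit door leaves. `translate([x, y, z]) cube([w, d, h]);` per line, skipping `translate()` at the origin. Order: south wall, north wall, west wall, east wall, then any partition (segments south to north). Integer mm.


cube([3250, 100, 2650]);
translate([0, 2400, 0]) cube([3250, 100, 2650]);
translate([0, 100, 0]) cube([100, 2300, 2650]);
translate([3150, 100, 0]) cube([100, 2300, 2650]);
translate([1750, 100, 0]) cube([100, 1000, 2650]);
translate([1750, 2100, 0]) cube([100, 300, 2650]);


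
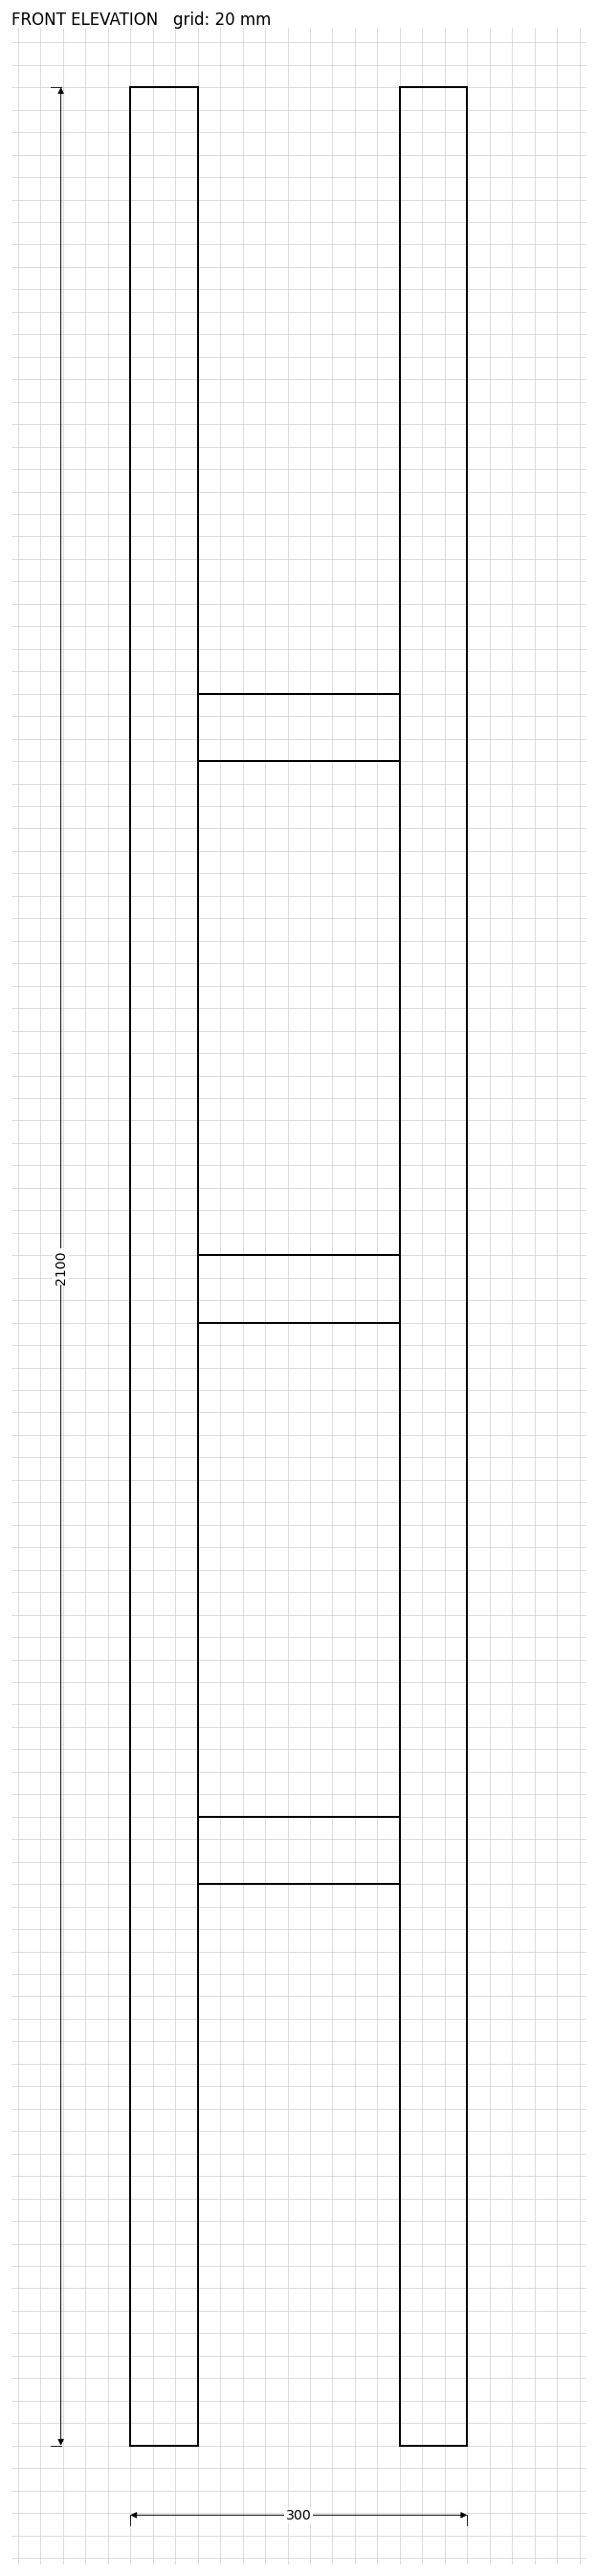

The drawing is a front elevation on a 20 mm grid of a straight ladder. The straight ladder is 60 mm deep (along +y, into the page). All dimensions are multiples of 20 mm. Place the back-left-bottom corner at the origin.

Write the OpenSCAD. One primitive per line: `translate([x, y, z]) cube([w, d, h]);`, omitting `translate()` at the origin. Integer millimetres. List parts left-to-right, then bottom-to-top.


cube([60, 60, 2100]);
translate([60, 0, 500]) cube([180, 60, 60]);
translate([60, 0, 1000]) cube([180, 60, 60]);
translate([60, 0, 1500]) cube([180, 60, 60]);
translate([240, 0, 0]) cube([60, 60, 2100]);
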